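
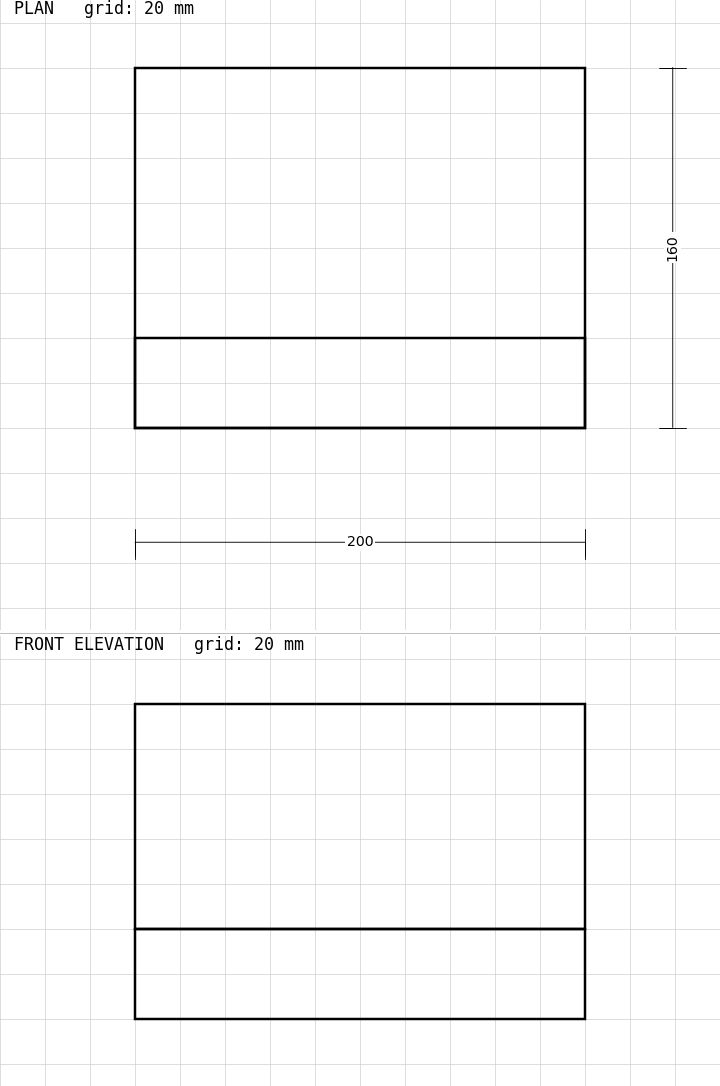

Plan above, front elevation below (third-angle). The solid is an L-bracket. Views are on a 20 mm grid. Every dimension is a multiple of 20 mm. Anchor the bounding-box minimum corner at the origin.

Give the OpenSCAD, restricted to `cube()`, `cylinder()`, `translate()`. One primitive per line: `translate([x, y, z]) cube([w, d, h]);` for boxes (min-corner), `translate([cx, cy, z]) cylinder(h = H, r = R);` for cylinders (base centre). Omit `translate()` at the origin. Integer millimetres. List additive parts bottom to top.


cube([200, 160, 40]);
translate([0, 0, 40]) cube([200, 40, 100]);


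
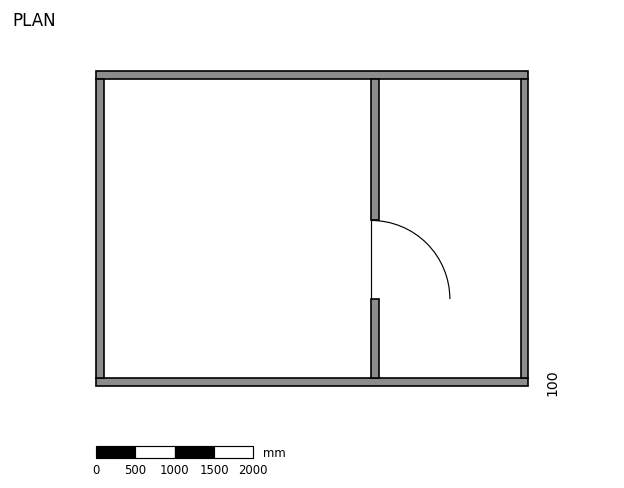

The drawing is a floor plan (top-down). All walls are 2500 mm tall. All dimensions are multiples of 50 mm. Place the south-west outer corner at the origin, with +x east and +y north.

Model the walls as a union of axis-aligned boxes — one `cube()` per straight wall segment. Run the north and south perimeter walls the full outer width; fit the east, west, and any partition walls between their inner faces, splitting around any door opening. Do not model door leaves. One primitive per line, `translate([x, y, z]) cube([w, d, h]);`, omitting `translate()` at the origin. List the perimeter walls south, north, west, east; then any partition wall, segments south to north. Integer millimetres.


cube([5500, 100, 2500]);
translate([0, 3900, 0]) cube([5500, 100, 2500]);
translate([0, 100, 0]) cube([100, 3800, 2500]);
translate([5400, 100, 0]) cube([100, 3800, 2500]);
translate([3500, 100, 0]) cube([100, 1000, 2500]);
translate([3500, 2100, 0]) cube([100, 1800, 2500]);


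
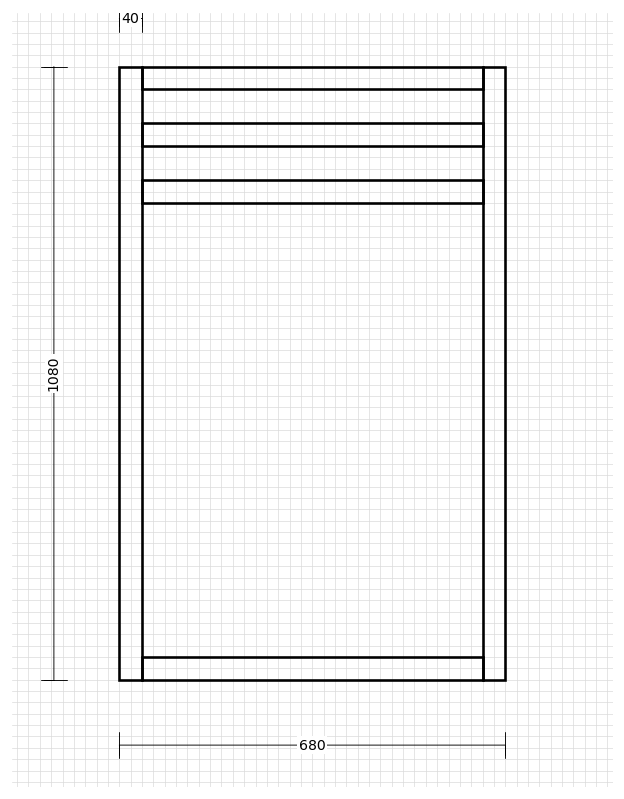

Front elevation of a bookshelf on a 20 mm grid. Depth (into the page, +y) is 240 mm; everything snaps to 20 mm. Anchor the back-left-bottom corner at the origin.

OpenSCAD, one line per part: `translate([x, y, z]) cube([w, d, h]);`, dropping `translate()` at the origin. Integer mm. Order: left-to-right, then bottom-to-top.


cube([40, 240, 1080]);
translate([40, 0, 0]) cube([600, 240, 40]);
translate([40, 0, 840]) cube([600, 240, 40]);
translate([40, 0, 940]) cube([600, 240, 40]);
translate([40, 0, 1040]) cube([600, 240, 40]);
translate([640, 0, 0]) cube([40, 240, 1080]);


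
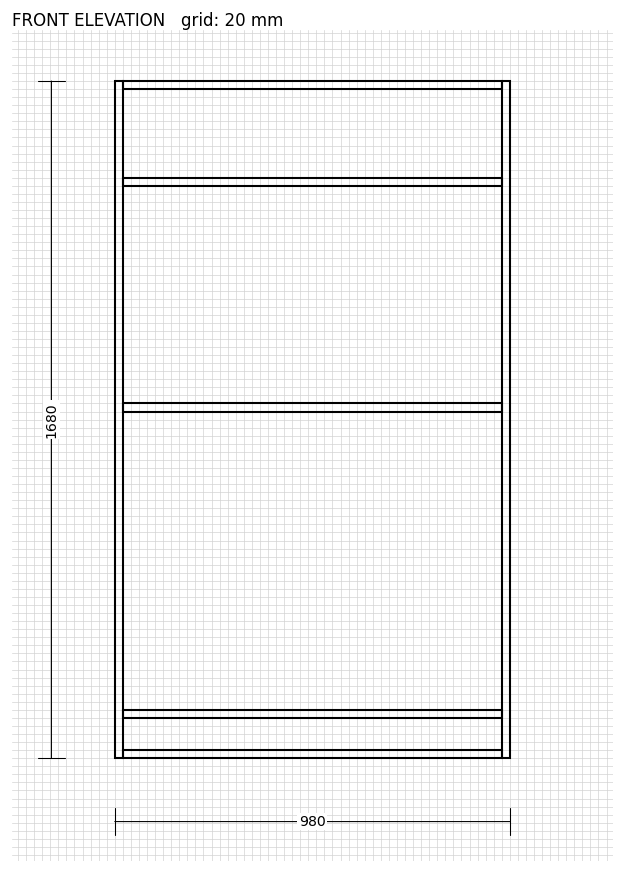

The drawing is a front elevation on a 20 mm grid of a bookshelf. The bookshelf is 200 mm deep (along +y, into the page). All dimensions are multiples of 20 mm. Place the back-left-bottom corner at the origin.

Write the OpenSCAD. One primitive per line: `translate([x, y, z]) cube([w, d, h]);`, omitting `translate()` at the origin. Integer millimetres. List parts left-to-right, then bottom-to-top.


cube([20, 200, 1680]);
translate([20, 0, 0]) cube([940, 200, 20]);
translate([20, 0, 100]) cube([940, 200, 20]);
translate([20, 0, 860]) cube([940, 200, 20]);
translate([20, 0, 1420]) cube([940, 200, 20]);
translate([20, 0, 1660]) cube([940, 200, 20]);
translate([960, 0, 0]) cube([20, 200, 1680]);


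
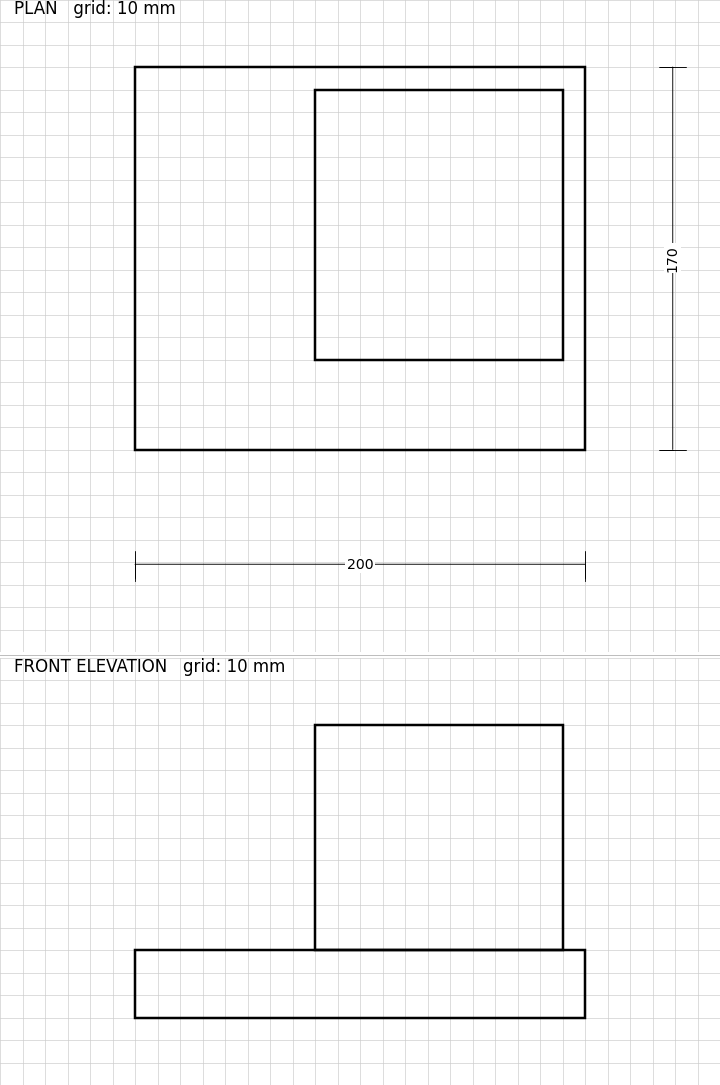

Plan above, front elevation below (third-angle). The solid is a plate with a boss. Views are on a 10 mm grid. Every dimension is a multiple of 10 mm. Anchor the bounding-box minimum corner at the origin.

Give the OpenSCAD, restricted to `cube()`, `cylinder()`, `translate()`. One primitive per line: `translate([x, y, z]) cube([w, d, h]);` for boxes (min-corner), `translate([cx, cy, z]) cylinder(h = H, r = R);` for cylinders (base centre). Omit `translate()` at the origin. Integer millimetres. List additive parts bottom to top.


cube([200, 170, 30]);
translate([80, 40, 30]) cube([110, 120, 100]);


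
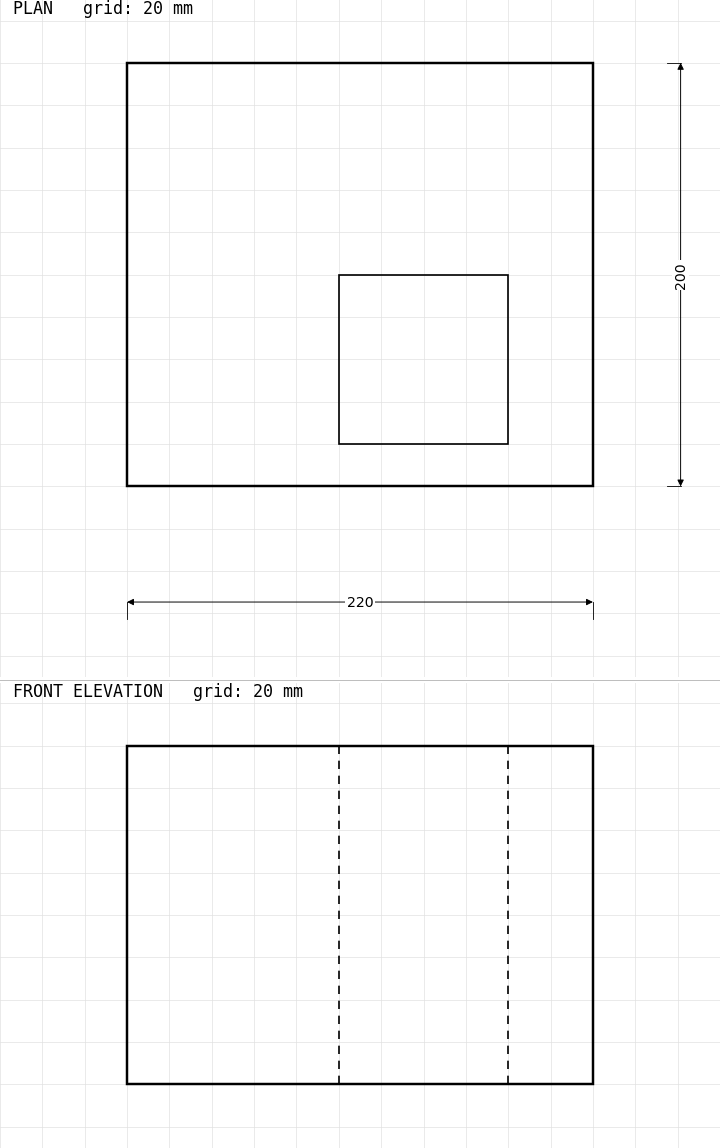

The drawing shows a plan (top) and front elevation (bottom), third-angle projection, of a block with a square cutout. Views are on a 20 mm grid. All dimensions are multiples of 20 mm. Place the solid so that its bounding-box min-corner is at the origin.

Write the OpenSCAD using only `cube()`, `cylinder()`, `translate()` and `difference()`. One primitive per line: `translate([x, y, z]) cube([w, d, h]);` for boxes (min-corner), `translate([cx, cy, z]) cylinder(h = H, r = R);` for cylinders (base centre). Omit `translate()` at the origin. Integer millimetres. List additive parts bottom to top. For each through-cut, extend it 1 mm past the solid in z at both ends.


difference() {
  cube([220, 200, 160]);
  translate([100, 20, -1]) cube([80, 80, 162]);
}


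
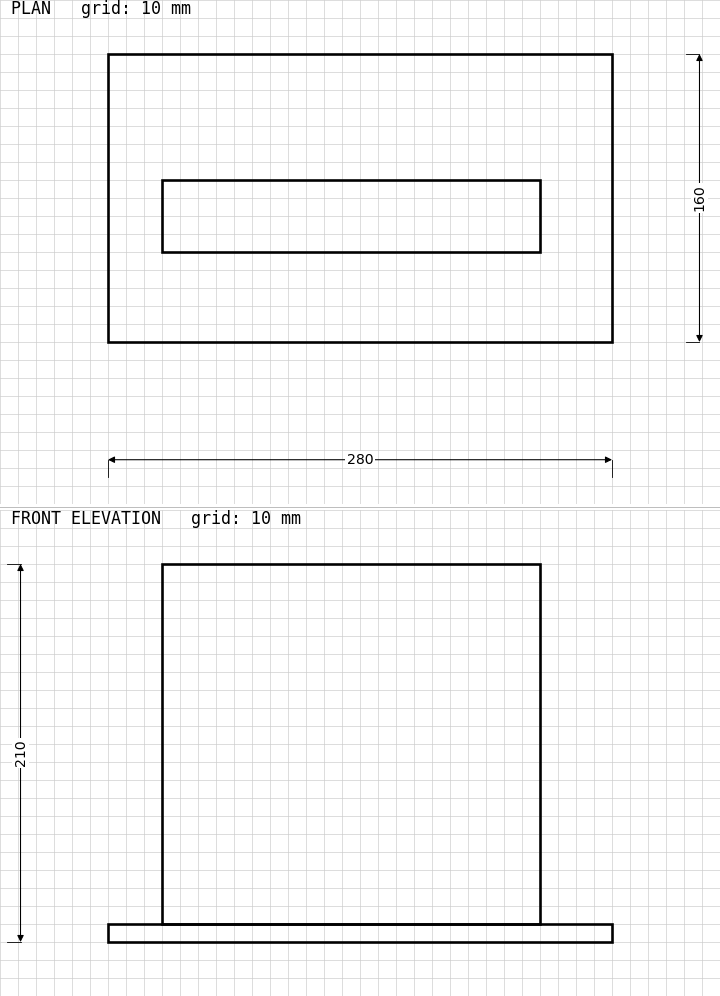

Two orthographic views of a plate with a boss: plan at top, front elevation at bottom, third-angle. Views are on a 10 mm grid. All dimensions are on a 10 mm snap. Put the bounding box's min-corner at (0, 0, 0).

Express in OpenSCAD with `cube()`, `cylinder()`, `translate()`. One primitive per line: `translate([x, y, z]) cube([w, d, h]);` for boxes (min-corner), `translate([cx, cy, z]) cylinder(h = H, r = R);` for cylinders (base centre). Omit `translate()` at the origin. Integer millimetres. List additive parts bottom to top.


cube([280, 160, 10]);
translate([30, 50, 10]) cube([210, 40, 200]);


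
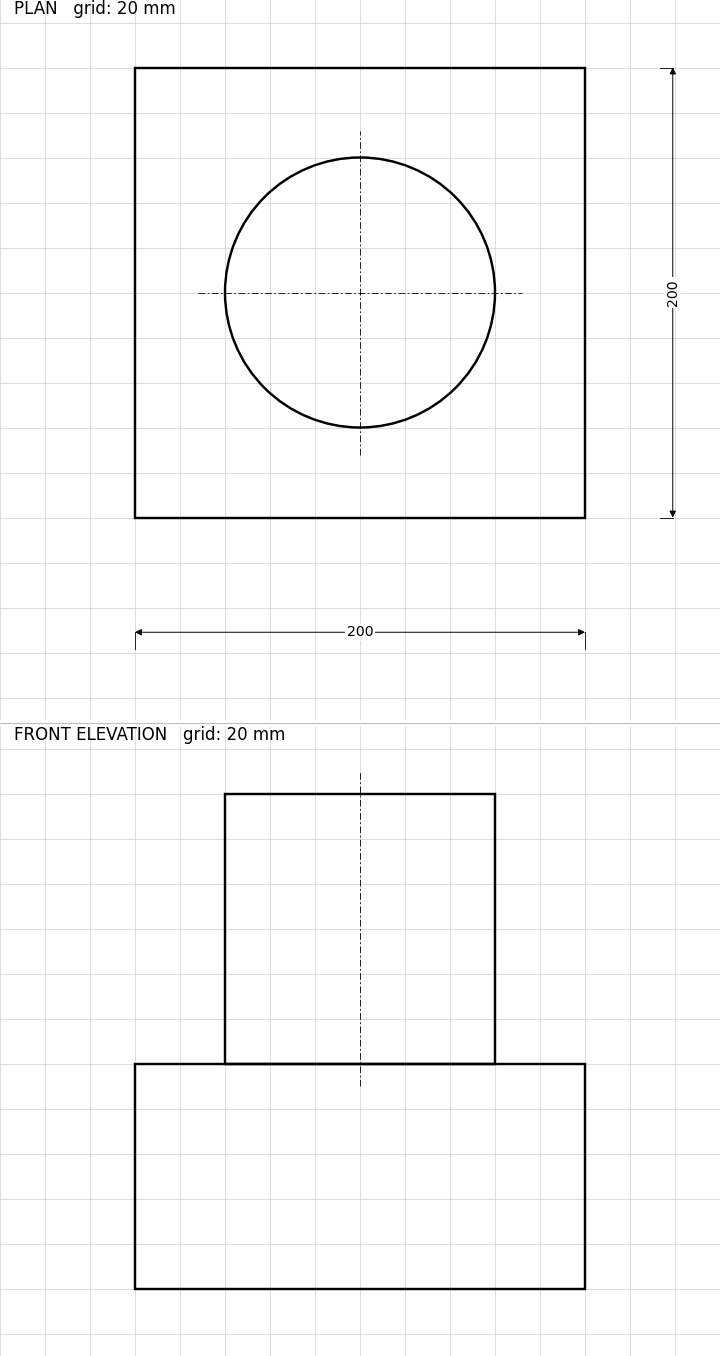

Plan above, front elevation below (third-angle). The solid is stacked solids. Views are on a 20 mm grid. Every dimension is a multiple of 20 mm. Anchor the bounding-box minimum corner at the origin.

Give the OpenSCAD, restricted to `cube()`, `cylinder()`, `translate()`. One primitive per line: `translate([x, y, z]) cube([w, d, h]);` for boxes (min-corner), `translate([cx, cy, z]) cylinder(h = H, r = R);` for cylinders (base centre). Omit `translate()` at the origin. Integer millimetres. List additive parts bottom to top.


cube([200, 200, 100]);
translate([100, 100, 100]) cylinder(h = 120, r = 60);


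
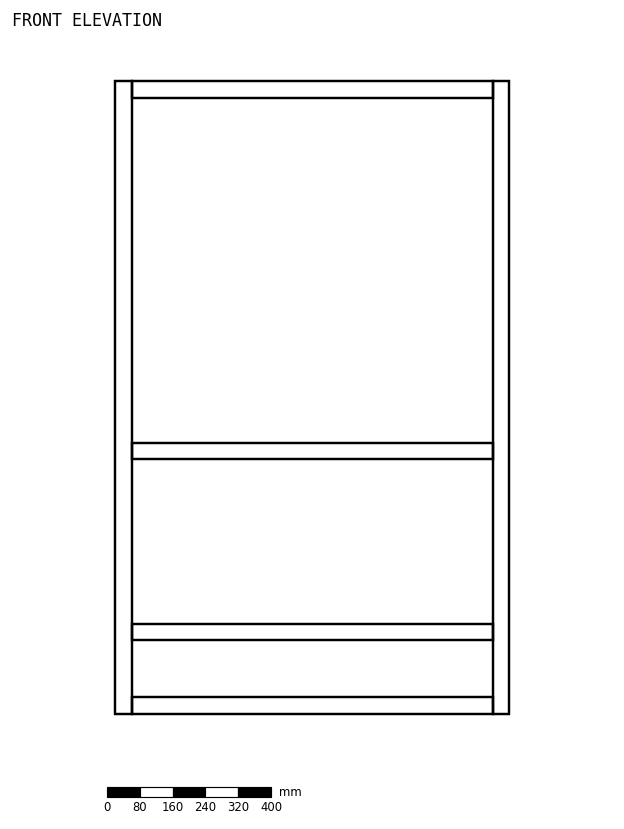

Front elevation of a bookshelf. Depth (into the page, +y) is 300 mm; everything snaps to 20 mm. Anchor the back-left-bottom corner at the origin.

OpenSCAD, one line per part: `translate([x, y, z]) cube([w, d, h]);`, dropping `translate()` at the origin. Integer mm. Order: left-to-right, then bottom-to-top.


cube([40, 300, 1540]);
translate([40, 0, 0]) cube([880, 300, 40]);
translate([40, 0, 180]) cube([880, 300, 40]);
translate([40, 0, 620]) cube([880, 300, 40]);
translate([40, 0, 1500]) cube([880, 300, 40]);
translate([920, 0, 0]) cube([40, 300, 1540]);


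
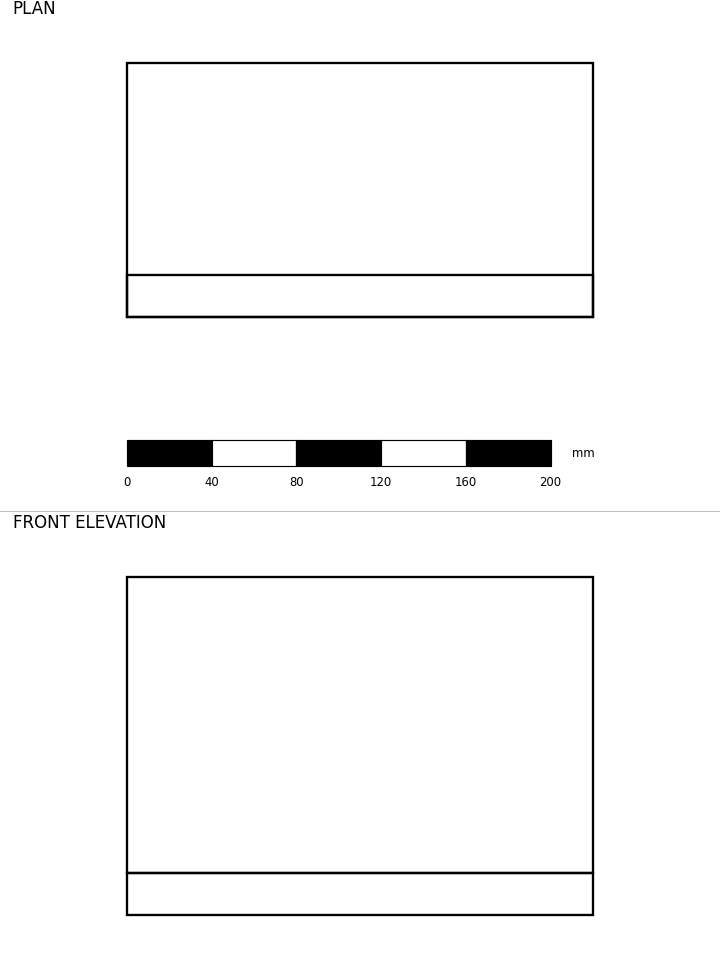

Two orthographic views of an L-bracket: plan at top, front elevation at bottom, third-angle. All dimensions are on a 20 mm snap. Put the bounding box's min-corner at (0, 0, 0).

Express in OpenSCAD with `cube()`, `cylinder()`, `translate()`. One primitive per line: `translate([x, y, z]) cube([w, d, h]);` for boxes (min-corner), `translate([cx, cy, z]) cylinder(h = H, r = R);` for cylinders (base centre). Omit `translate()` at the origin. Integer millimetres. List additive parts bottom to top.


cube([220, 120, 20]);
translate([0, 0, 20]) cube([220, 20, 140]);


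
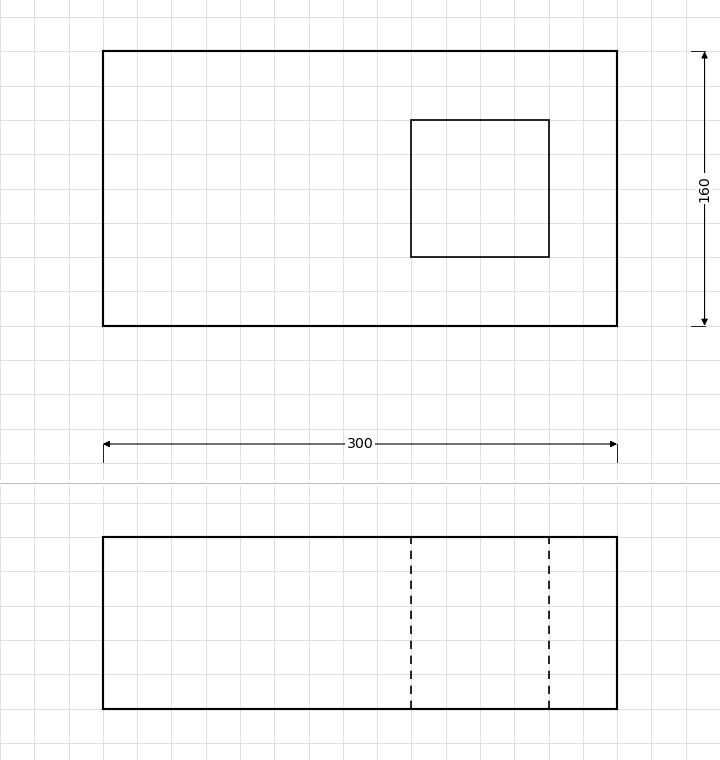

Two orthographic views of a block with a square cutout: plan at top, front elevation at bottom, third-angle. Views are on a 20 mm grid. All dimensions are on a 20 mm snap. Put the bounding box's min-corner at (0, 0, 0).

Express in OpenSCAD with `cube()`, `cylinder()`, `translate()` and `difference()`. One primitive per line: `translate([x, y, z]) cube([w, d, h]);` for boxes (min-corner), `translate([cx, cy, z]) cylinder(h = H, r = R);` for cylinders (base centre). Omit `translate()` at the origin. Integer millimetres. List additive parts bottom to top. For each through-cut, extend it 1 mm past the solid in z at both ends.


difference() {
  cube([300, 160, 100]);
  translate([180, 40, -1]) cube([80, 80, 102]);
}


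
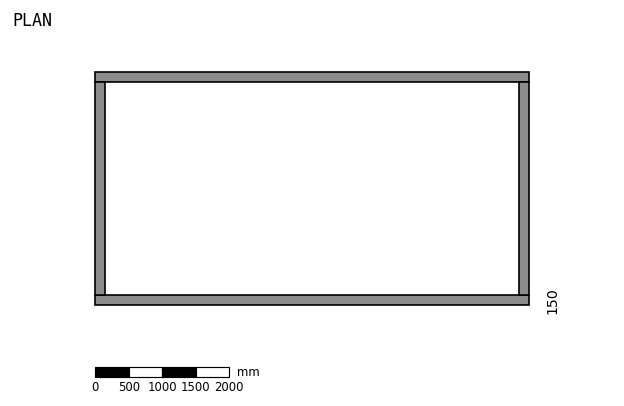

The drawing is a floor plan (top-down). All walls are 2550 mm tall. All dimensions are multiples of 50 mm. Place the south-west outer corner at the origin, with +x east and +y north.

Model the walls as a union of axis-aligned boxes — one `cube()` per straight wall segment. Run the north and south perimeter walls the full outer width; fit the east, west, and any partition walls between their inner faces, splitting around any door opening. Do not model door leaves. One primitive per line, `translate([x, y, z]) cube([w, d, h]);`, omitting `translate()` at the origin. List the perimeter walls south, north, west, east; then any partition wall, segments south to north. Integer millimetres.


cube([6500, 150, 2550]);
translate([0, 3350, 0]) cube([6500, 150, 2550]);
translate([0, 150, 0]) cube([150, 3200, 2550]);
translate([6350, 150, 0]) cube([150, 3200, 2550]);


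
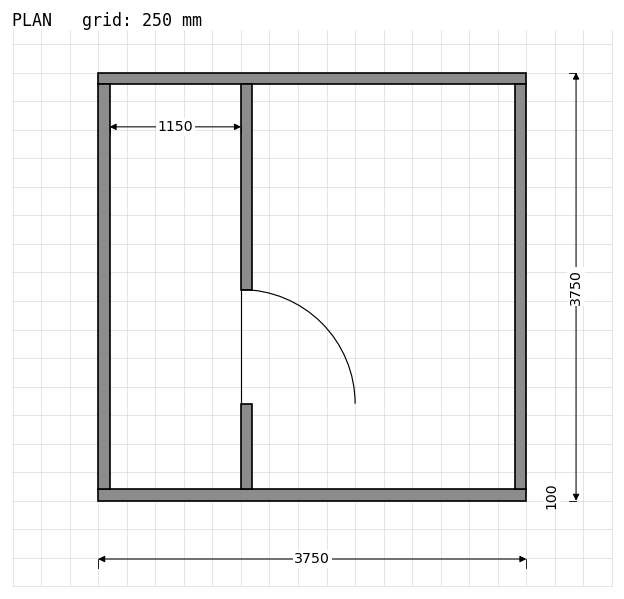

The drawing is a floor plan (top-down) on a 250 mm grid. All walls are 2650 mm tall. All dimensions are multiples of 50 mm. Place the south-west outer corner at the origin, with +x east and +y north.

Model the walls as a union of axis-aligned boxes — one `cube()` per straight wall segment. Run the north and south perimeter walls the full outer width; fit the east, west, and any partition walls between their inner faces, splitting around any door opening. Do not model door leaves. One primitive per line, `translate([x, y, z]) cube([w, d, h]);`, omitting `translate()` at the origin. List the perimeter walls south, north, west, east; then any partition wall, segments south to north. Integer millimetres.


cube([3750, 100, 2650]);
translate([0, 3650, 0]) cube([3750, 100, 2650]);
translate([0, 100, 0]) cube([100, 3550, 2650]);
translate([3650, 100, 0]) cube([100, 3550, 2650]);
translate([1250, 100, 0]) cube([100, 750, 2650]);
translate([1250, 1850, 0]) cube([100, 1800, 2650]);


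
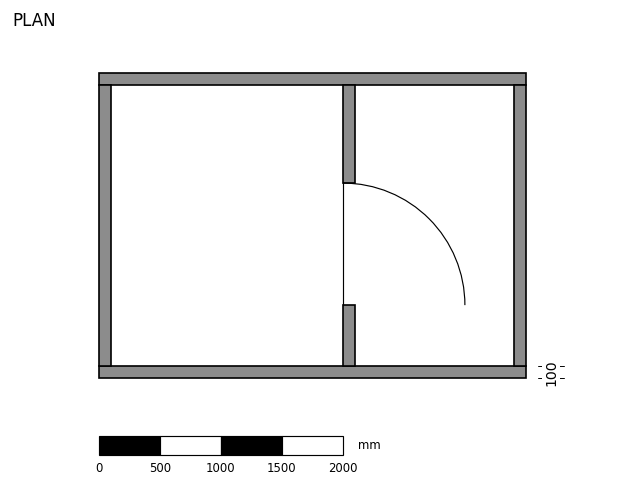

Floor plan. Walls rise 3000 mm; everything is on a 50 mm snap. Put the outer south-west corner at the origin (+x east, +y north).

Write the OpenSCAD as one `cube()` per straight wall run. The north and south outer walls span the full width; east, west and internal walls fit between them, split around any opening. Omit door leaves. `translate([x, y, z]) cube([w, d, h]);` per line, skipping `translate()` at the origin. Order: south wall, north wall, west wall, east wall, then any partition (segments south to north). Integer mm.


cube([3500, 100, 3000]);
translate([0, 2400, 0]) cube([3500, 100, 3000]);
translate([0, 100, 0]) cube([100, 2300, 3000]);
translate([3400, 100, 0]) cube([100, 2300, 3000]);
translate([2000, 100, 0]) cube([100, 500, 3000]);
translate([2000, 1600, 0]) cube([100, 800, 3000]);


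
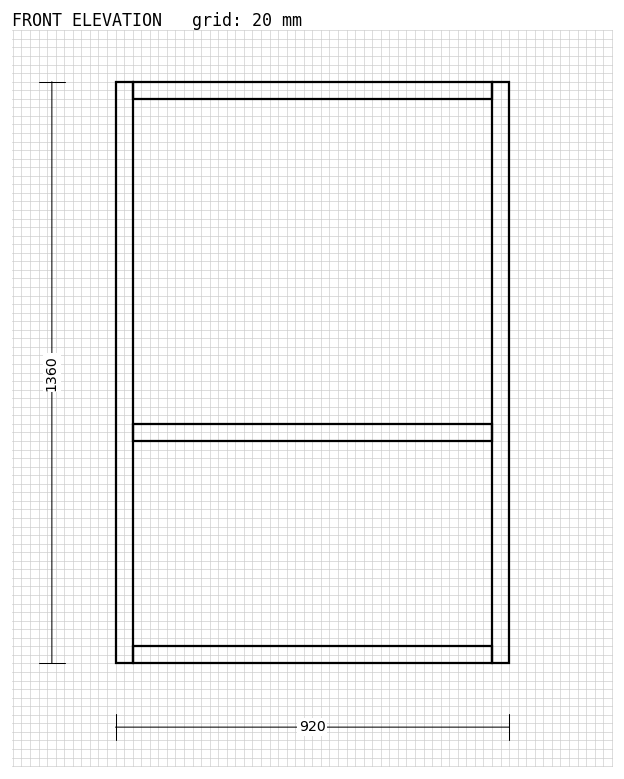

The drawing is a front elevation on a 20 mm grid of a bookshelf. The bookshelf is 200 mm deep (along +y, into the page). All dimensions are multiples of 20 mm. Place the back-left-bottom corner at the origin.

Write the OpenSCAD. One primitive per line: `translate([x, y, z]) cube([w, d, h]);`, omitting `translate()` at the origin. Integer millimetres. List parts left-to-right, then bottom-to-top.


cube([40, 200, 1360]);
translate([40, 0, 0]) cube([840, 200, 40]);
translate([40, 0, 520]) cube([840, 200, 40]);
translate([40, 0, 1320]) cube([840, 200, 40]);
translate([880, 0, 0]) cube([40, 200, 1360]);


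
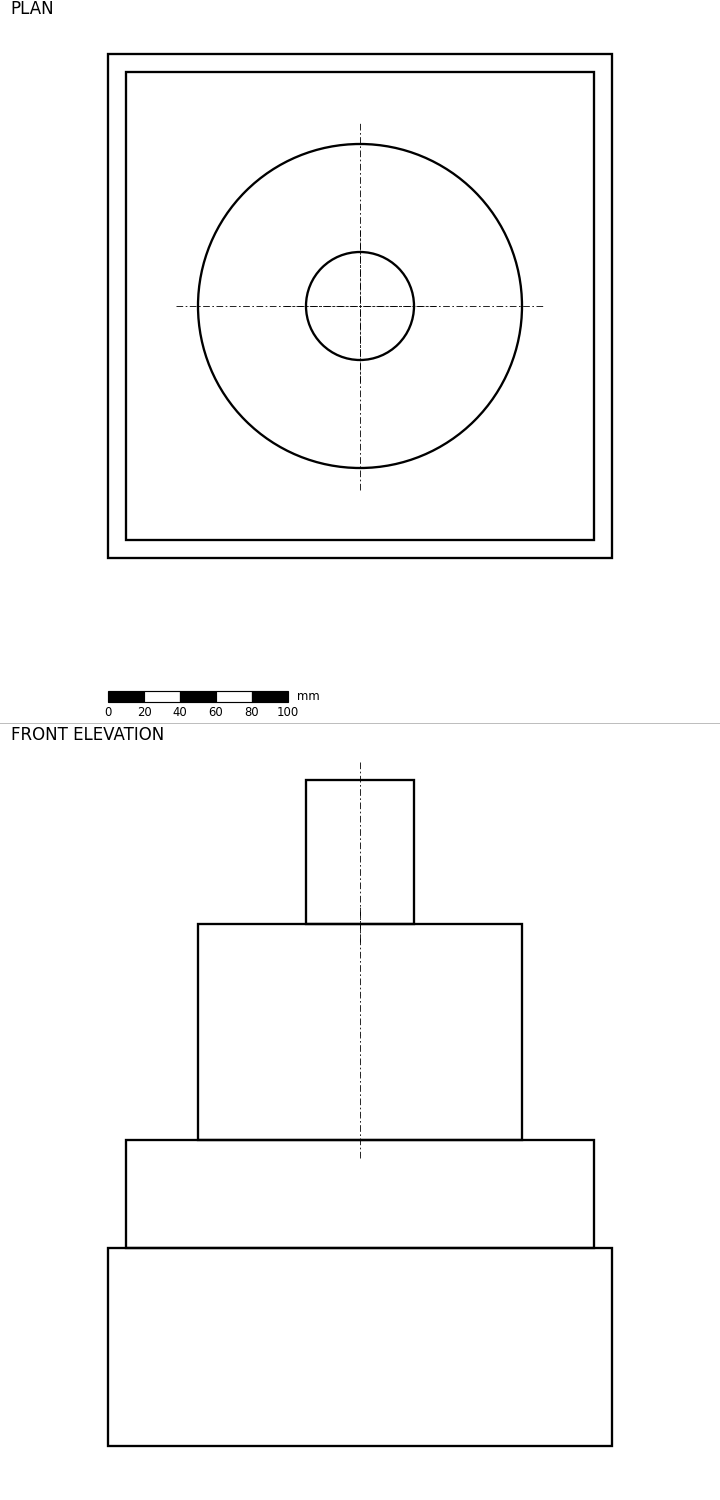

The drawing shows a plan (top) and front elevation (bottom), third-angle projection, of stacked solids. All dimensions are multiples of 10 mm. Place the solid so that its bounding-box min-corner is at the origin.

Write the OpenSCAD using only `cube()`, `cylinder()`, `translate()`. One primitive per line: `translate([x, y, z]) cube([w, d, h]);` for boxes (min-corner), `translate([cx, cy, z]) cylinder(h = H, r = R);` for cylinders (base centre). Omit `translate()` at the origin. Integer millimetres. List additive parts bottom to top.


cube([280, 280, 110]);
translate([10, 10, 110]) cube([260, 260, 60]);
translate([140, 140, 170]) cylinder(h = 120, r = 90);
translate([140, 140, 290]) cylinder(h = 80, r = 30);


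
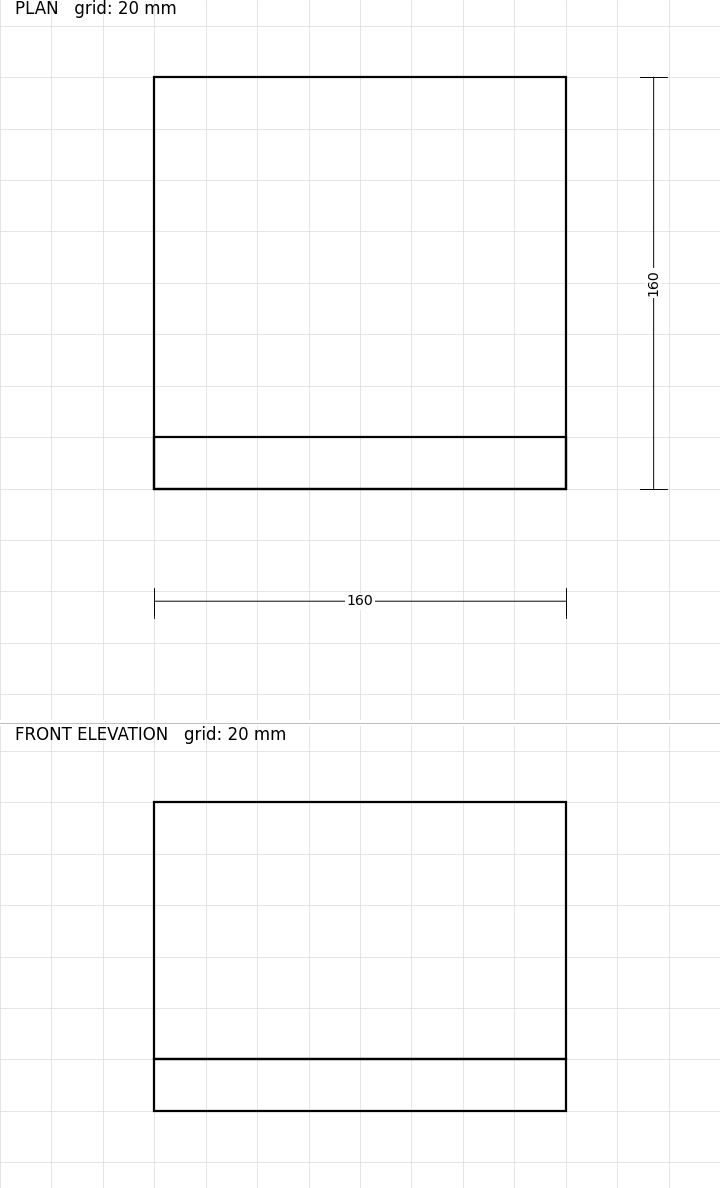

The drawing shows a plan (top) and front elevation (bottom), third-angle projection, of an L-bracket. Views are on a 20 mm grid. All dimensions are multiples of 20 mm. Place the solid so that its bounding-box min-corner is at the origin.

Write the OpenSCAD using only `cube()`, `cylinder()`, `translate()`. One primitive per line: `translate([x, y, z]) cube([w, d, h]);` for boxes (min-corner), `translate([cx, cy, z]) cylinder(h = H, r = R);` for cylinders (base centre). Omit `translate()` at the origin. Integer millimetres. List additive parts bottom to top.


cube([160, 160, 20]);
translate([0, 0, 20]) cube([160, 20, 100]);


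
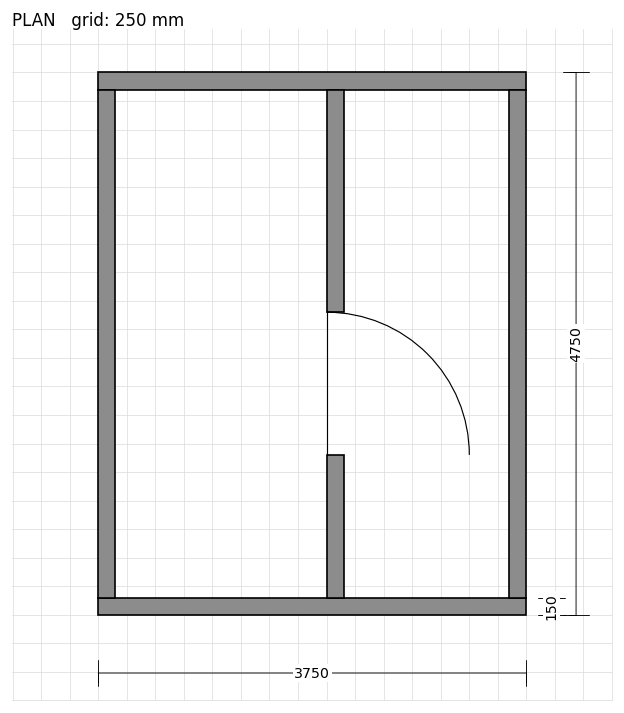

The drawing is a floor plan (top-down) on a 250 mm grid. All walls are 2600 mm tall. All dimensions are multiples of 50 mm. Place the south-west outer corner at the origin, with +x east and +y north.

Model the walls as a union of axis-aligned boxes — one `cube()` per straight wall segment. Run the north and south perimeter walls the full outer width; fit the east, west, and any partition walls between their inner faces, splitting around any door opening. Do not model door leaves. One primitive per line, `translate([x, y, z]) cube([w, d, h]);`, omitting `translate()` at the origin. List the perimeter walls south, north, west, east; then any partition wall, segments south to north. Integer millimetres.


cube([3750, 150, 2600]);
translate([0, 4600, 0]) cube([3750, 150, 2600]);
translate([0, 150, 0]) cube([150, 4450, 2600]);
translate([3600, 150, 0]) cube([150, 4450, 2600]);
translate([2000, 150, 0]) cube([150, 1250, 2600]);
translate([2000, 2650, 0]) cube([150, 1950, 2600]);


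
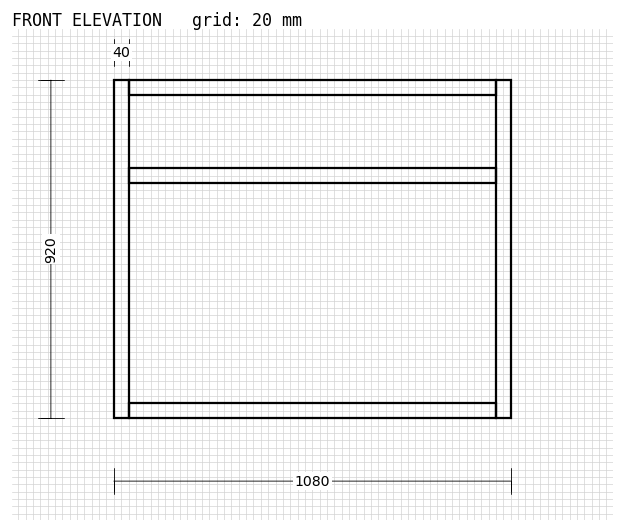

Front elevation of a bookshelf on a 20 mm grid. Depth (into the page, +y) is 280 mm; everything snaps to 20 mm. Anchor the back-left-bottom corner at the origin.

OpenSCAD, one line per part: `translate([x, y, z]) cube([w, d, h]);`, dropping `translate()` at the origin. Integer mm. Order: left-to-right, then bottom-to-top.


cube([40, 280, 920]);
translate([40, 0, 0]) cube([1000, 280, 40]);
translate([40, 0, 640]) cube([1000, 280, 40]);
translate([40, 0, 880]) cube([1000, 280, 40]);
translate([1040, 0, 0]) cube([40, 280, 920]);


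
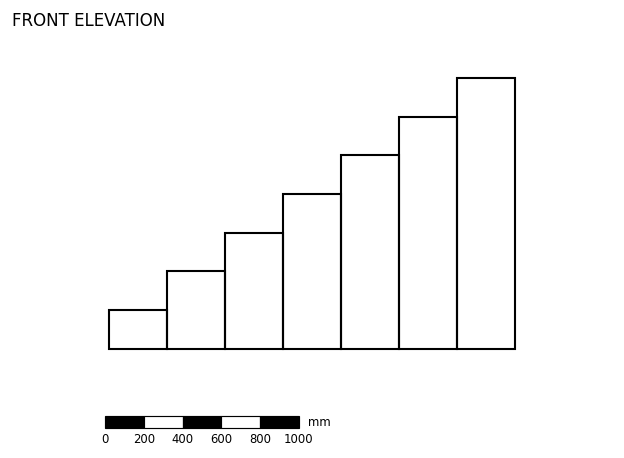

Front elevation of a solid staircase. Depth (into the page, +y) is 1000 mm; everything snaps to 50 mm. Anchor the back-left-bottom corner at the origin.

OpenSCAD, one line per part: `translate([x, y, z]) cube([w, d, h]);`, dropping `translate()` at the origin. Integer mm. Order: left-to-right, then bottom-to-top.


cube([300, 1000, 200]);
translate([300, 0, 0]) cube([300, 1000, 400]);
translate([600, 0, 0]) cube([300, 1000, 600]);
translate([900, 0, 0]) cube([300, 1000, 800]);
translate([1200, 0, 0]) cube([300, 1000, 1000]);
translate([1500, 0, 0]) cube([300, 1000, 1200]);
translate([1800, 0, 0]) cube([300, 1000, 1400]);


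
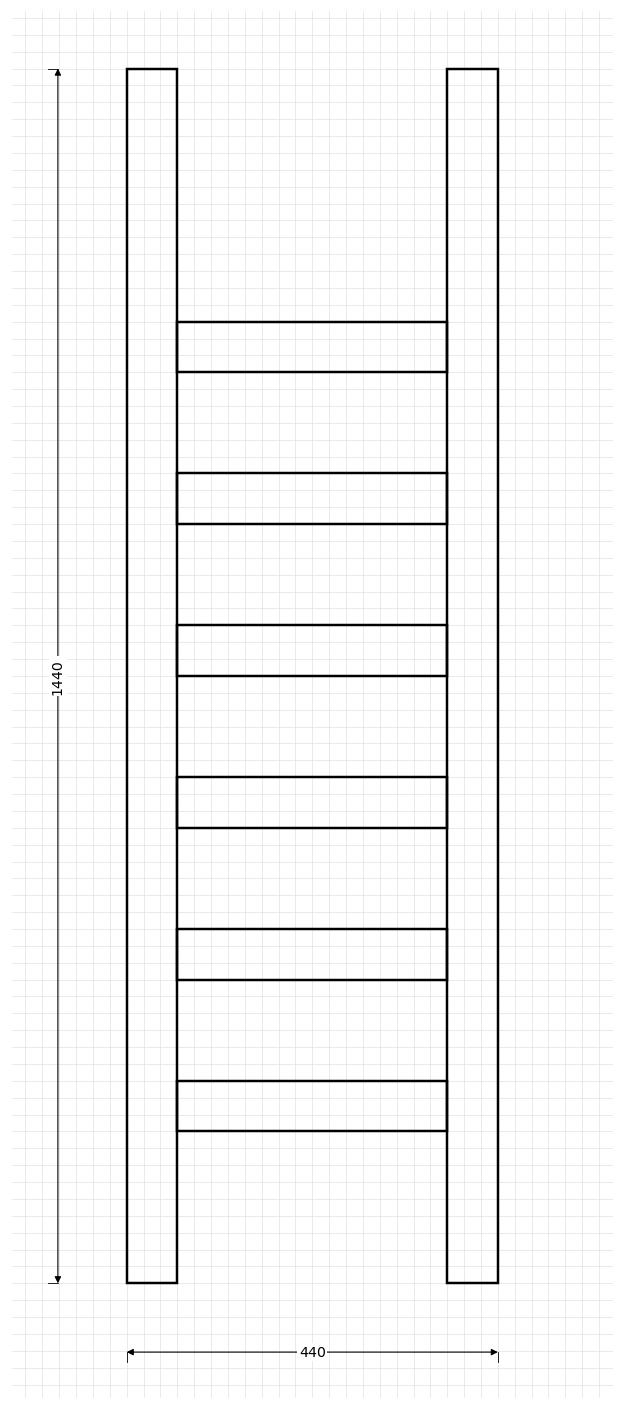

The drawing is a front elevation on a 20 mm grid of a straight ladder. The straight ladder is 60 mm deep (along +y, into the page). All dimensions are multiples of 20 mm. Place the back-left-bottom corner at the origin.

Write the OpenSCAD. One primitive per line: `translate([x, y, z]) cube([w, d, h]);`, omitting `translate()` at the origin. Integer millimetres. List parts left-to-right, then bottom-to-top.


cube([60, 60, 1440]);
translate([60, 0, 180]) cube([320, 60, 60]);
translate([60, 0, 360]) cube([320, 60, 60]);
translate([60, 0, 540]) cube([320, 60, 60]);
translate([60, 0, 720]) cube([320, 60, 60]);
translate([60, 0, 900]) cube([320, 60, 60]);
translate([60, 0, 1080]) cube([320, 60, 60]);
translate([380, 0, 0]) cube([60, 60, 1440]);


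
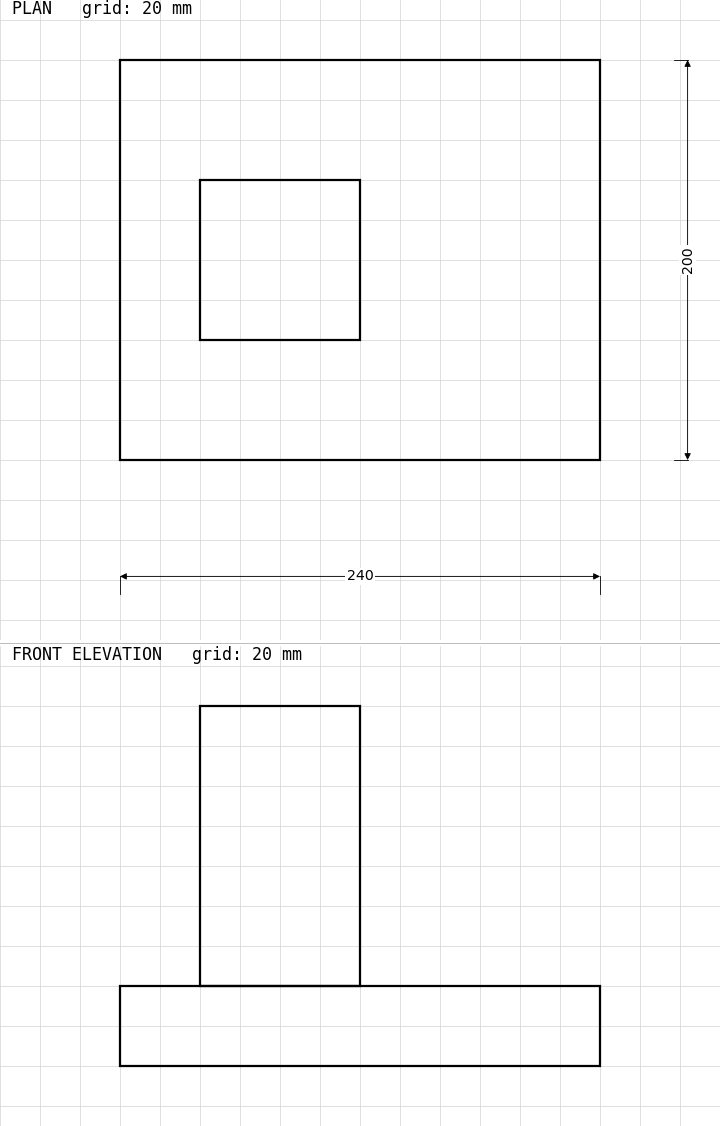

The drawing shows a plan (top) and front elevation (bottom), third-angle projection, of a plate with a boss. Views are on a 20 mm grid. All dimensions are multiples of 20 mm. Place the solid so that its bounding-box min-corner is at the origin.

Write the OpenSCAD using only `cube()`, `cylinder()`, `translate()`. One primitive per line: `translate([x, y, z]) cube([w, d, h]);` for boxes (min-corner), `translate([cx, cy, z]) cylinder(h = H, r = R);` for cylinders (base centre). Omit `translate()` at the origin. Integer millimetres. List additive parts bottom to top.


cube([240, 200, 40]);
translate([40, 60, 40]) cube([80, 80, 140]);


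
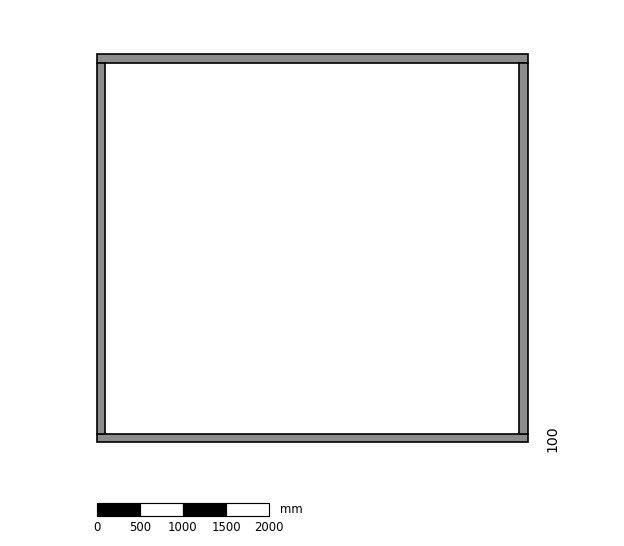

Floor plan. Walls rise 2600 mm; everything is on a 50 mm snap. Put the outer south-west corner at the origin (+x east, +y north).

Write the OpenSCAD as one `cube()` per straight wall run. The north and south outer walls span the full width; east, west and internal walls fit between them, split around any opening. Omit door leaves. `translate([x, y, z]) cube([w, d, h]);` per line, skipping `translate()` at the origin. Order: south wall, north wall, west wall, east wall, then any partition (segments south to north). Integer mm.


cube([5000, 100, 2600]);
translate([0, 4400, 0]) cube([5000, 100, 2600]);
translate([0, 100, 0]) cube([100, 4300, 2600]);
translate([4900, 100, 0]) cube([100, 4300, 2600]);


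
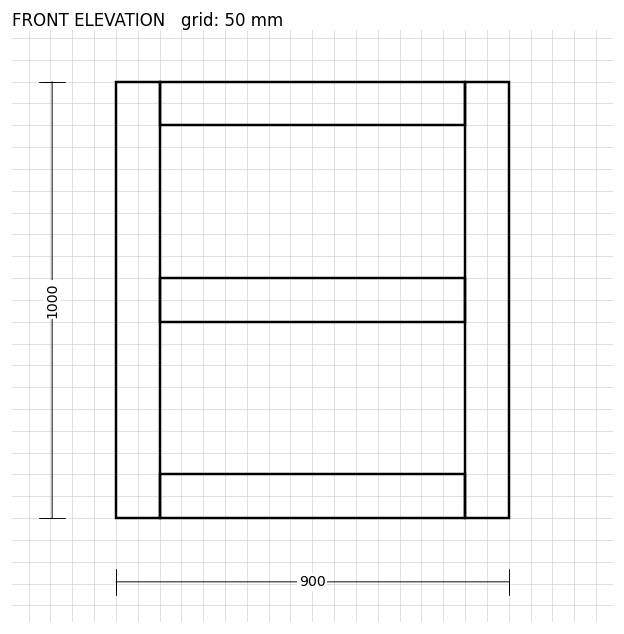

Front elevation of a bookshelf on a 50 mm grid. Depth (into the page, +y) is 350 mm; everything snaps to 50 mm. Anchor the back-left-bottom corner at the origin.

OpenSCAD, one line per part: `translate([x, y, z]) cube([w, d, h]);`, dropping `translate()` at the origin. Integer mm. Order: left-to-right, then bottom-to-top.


cube([100, 350, 1000]);
translate([100, 0, 0]) cube([700, 350, 100]);
translate([100, 0, 450]) cube([700, 350, 100]);
translate([100, 0, 900]) cube([700, 350, 100]);
translate([800, 0, 0]) cube([100, 350, 1000]);


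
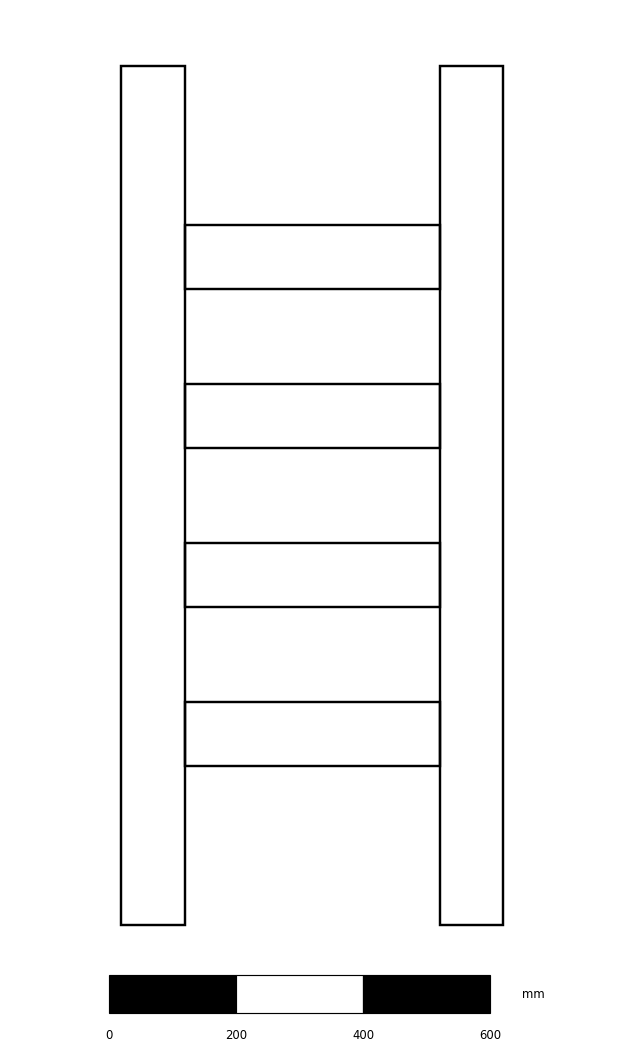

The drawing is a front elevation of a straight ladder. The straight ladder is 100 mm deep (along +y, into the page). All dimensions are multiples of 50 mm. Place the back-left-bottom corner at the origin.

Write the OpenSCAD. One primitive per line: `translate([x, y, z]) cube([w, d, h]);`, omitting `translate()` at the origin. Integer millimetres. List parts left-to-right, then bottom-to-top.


cube([100, 100, 1350]);
translate([100, 0, 250]) cube([400, 100, 100]);
translate([100, 0, 500]) cube([400, 100, 100]);
translate([100, 0, 750]) cube([400, 100, 100]);
translate([100, 0, 1000]) cube([400, 100, 100]);
translate([500, 0, 0]) cube([100, 100, 1350]);


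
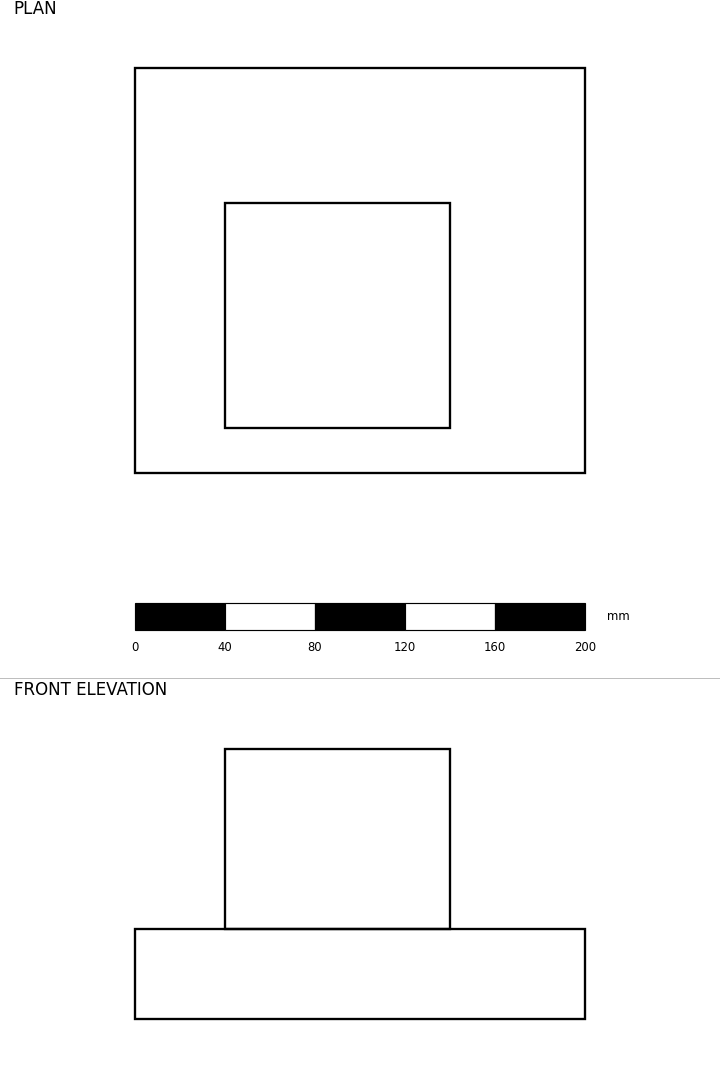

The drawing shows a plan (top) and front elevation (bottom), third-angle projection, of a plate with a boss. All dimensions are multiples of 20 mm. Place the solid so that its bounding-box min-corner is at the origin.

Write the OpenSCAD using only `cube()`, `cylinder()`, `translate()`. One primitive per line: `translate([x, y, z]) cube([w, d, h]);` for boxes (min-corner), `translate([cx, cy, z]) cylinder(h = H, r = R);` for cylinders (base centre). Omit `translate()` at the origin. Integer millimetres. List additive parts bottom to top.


cube([200, 180, 40]);
translate([40, 20, 40]) cube([100, 100, 80]);


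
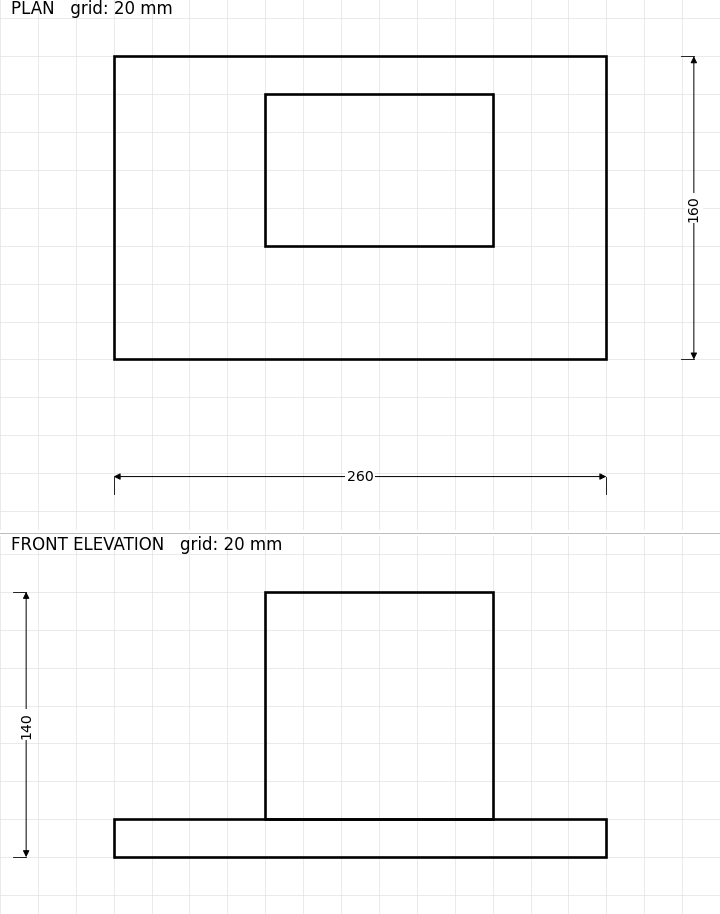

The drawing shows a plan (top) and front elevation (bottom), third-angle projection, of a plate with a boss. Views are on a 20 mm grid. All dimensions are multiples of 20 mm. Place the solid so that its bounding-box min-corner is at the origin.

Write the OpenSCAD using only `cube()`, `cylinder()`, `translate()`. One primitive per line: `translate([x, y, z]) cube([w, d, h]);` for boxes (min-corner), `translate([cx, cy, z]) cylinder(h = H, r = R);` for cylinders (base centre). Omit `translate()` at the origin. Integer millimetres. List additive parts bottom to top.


cube([260, 160, 20]);
translate([80, 60, 20]) cube([120, 80, 120]);


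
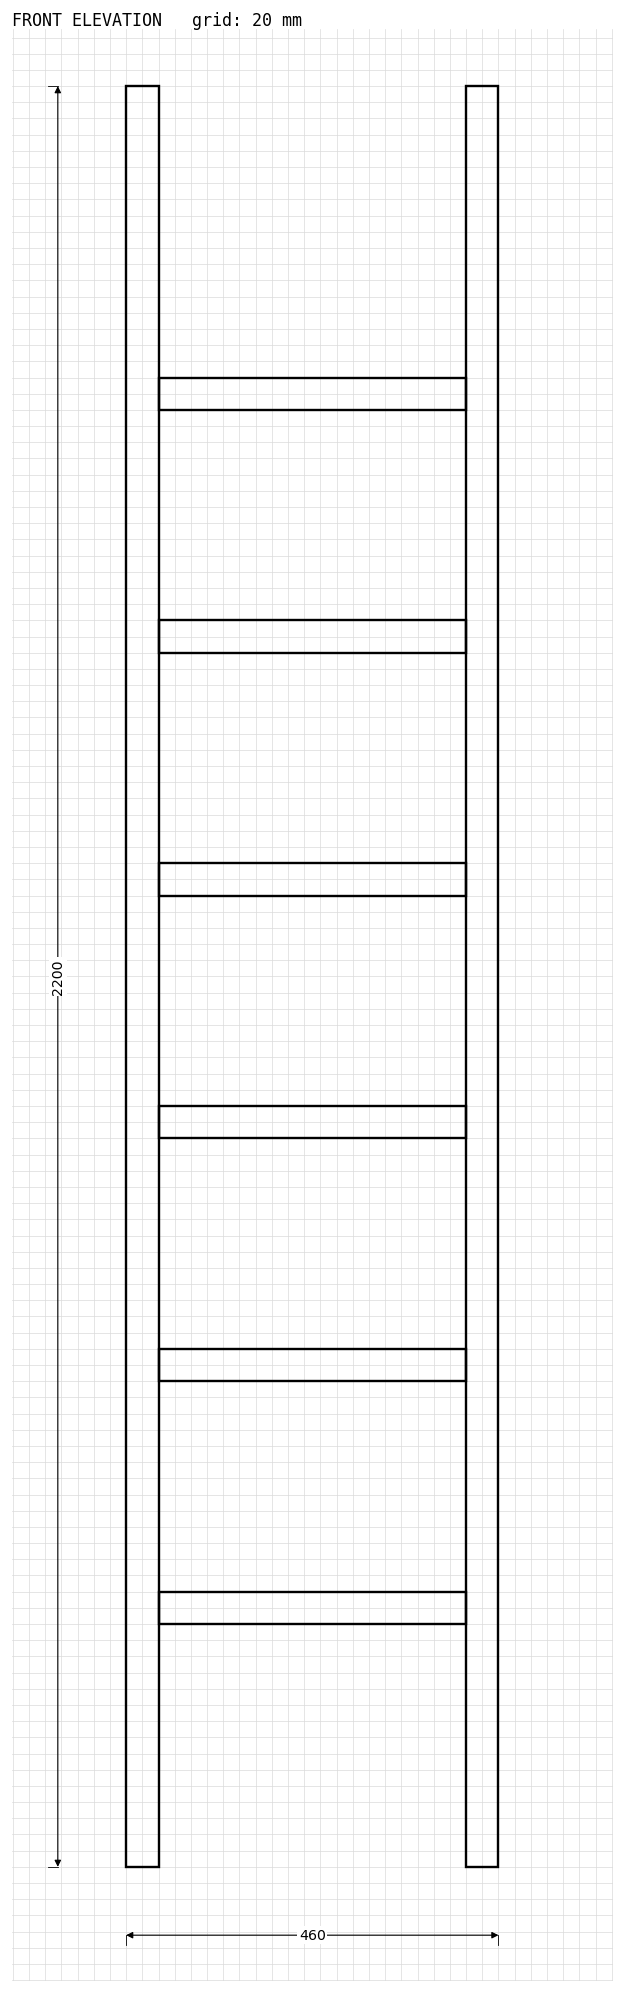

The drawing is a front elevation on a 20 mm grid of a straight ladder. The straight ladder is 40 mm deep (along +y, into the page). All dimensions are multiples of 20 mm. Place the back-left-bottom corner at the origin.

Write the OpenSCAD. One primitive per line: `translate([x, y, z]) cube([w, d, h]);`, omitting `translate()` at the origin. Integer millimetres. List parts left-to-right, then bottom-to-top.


cube([40, 40, 2200]);
translate([40, 0, 300]) cube([380, 40, 40]);
translate([40, 0, 600]) cube([380, 40, 40]);
translate([40, 0, 900]) cube([380, 40, 40]);
translate([40, 0, 1200]) cube([380, 40, 40]);
translate([40, 0, 1500]) cube([380, 40, 40]);
translate([40, 0, 1800]) cube([380, 40, 40]);
translate([420, 0, 0]) cube([40, 40, 2200]);


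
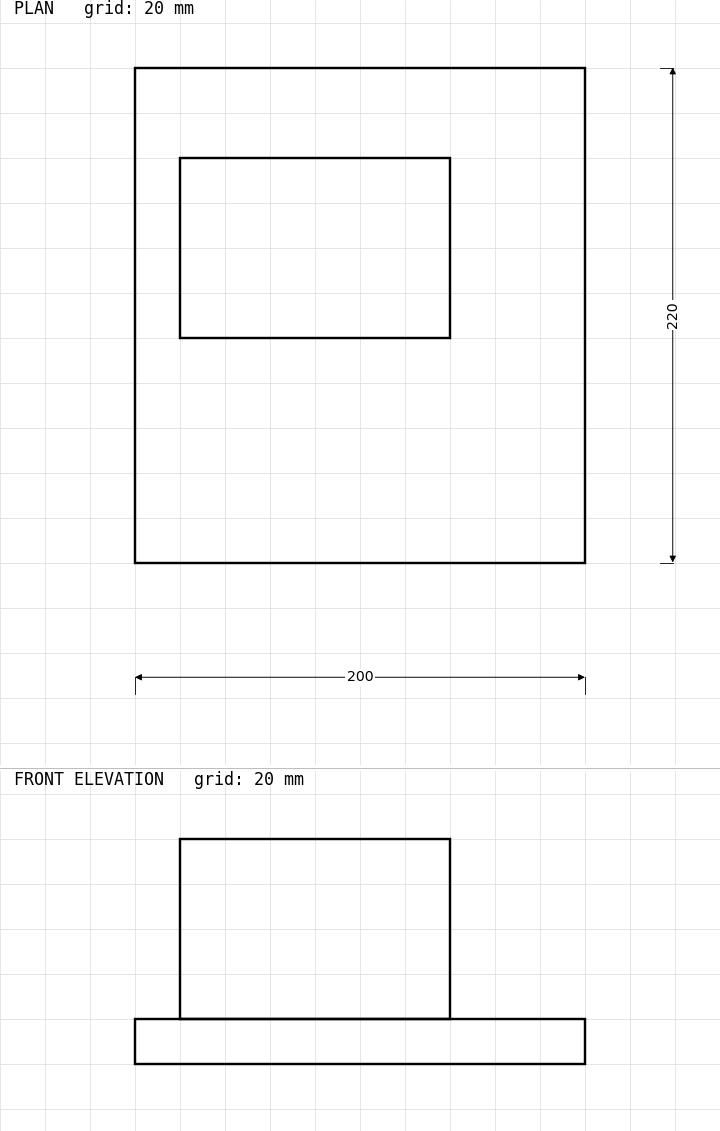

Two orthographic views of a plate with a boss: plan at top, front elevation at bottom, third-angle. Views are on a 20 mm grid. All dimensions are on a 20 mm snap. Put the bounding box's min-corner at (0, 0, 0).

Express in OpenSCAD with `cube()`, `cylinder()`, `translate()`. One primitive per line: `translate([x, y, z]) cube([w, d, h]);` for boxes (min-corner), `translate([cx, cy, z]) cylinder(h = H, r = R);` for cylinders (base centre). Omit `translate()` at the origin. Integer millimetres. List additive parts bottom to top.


cube([200, 220, 20]);
translate([20, 100, 20]) cube([120, 80, 80]);


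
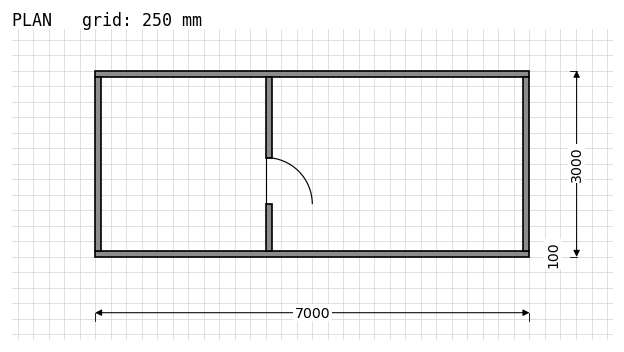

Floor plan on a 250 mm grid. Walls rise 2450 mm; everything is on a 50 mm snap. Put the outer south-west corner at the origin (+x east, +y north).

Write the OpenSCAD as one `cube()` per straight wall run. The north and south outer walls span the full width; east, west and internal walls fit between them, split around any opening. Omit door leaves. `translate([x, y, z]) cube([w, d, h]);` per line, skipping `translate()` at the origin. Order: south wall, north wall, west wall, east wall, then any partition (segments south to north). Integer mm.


cube([7000, 100, 2450]);
translate([0, 2900, 0]) cube([7000, 100, 2450]);
translate([0, 100, 0]) cube([100, 2800, 2450]);
translate([6900, 100, 0]) cube([100, 2800, 2450]);
translate([2750, 100, 0]) cube([100, 750, 2450]);
translate([2750, 1600, 0]) cube([100, 1300, 2450]);


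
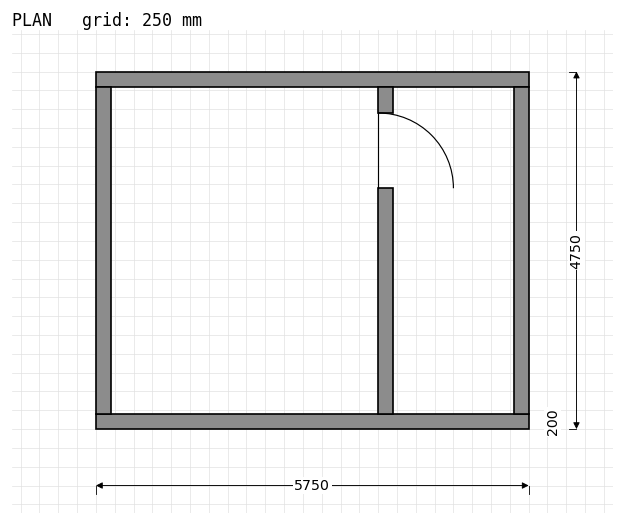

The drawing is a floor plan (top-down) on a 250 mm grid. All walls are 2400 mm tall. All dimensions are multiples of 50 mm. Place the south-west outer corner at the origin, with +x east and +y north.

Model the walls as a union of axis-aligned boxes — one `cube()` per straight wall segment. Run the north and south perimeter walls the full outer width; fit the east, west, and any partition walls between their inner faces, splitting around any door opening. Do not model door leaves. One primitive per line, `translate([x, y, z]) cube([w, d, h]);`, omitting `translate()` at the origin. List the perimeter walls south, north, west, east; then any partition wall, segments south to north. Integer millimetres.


cube([5750, 200, 2400]);
translate([0, 4550, 0]) cube([5750, 200, 2400]);
translate([0, 200, 0]) cube([200, 4350, 2400]);
translate([5550, 200, 0]) cube([200, 4350, 2400]);
translate([3750, 200, 0]) cube([200, 3000, 2400]);
translate([3750, 4200, 0]) cube([200, 350, 2400]);


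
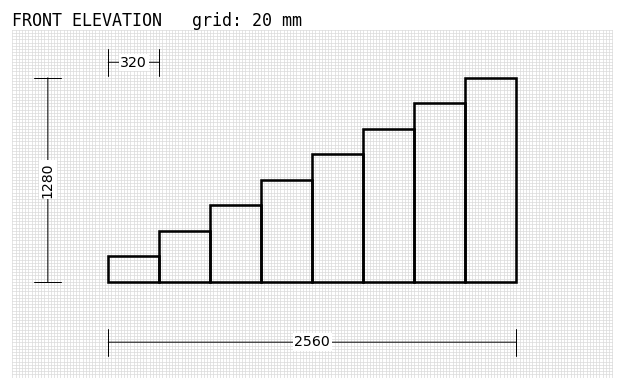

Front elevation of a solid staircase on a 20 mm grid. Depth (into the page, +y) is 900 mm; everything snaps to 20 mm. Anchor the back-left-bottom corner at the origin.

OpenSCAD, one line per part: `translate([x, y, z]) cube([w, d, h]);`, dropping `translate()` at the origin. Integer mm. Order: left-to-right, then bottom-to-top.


cube([320, 900, 160]);
translate([320, 0, 0]) cube([320, 900, 320]);
translate([640, 0, 0]) cube([320, 900, 480]);
translate([960, 0, 0]) cube([320, 900, 640]);
translate([1280, 0, 0]) cube([320, 900, 800]);
translate([1600, 0, 0]) cube([320, 900, 960]);
translate([1920, 0, 0]) cube([320, 900, 1120]);
translate([2240, 0, 0]) cube([320, 900, 1280]);


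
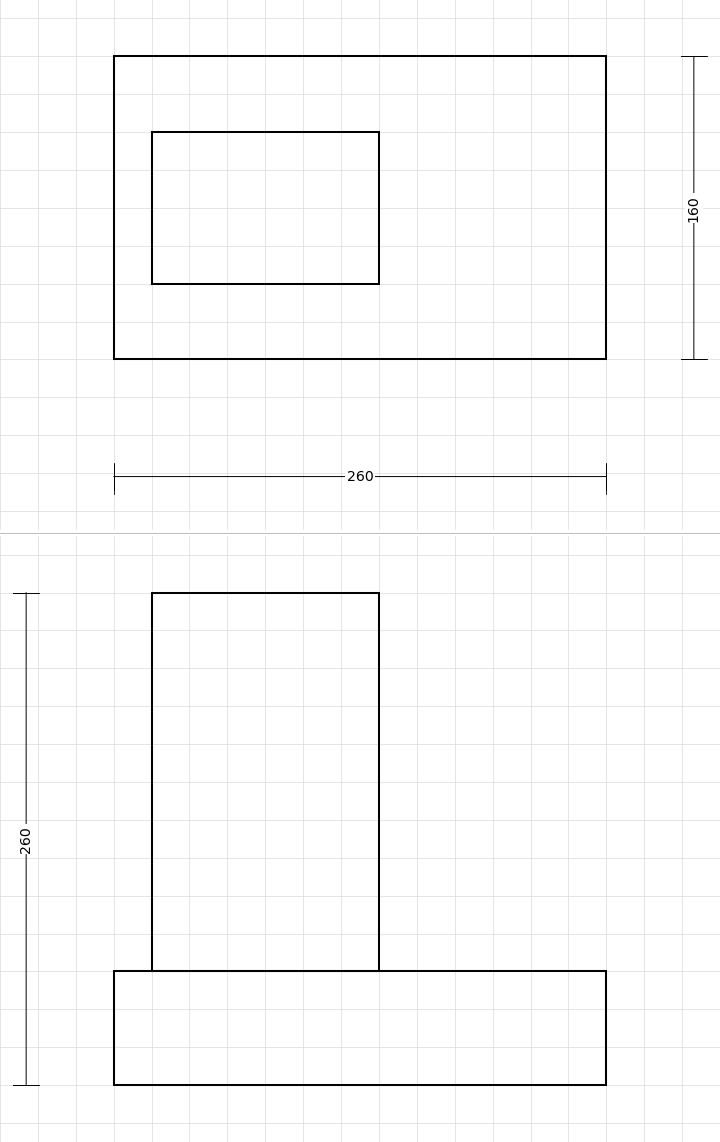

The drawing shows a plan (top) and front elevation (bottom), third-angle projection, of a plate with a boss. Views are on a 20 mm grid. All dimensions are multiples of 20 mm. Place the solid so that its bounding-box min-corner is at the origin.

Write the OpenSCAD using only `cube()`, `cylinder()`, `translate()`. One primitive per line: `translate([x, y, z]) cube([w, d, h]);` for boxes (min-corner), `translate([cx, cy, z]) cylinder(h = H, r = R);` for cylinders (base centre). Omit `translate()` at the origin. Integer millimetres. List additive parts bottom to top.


cube([260, 160, 60]);
translate([20, 40, 60]) cube([120, 80, 200]);


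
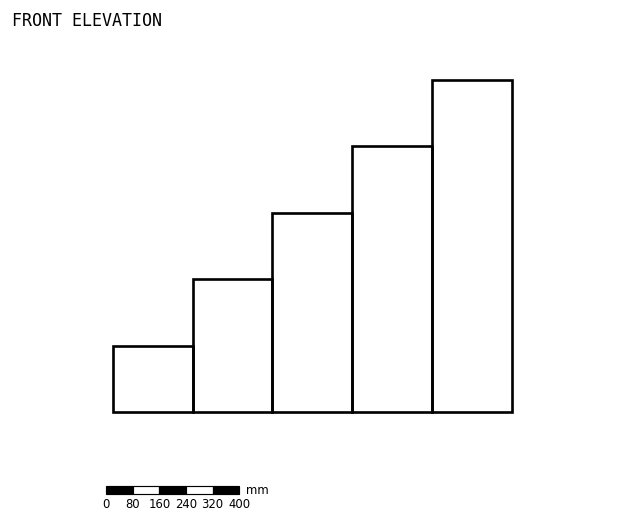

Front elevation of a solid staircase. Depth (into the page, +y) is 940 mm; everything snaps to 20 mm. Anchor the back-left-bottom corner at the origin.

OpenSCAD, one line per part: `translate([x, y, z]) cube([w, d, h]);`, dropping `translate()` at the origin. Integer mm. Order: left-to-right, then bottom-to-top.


cube([240, 940, 200]);
translate([240, 0, 0]) cube([240, 940, 400]);
translate([480, 0, 0]) cube([240, 940, 600]);
translate([720, 0, 0]) cube([240, 940, 800]);
translate([960, 0, 0]) cube([240, 940, 1000]);


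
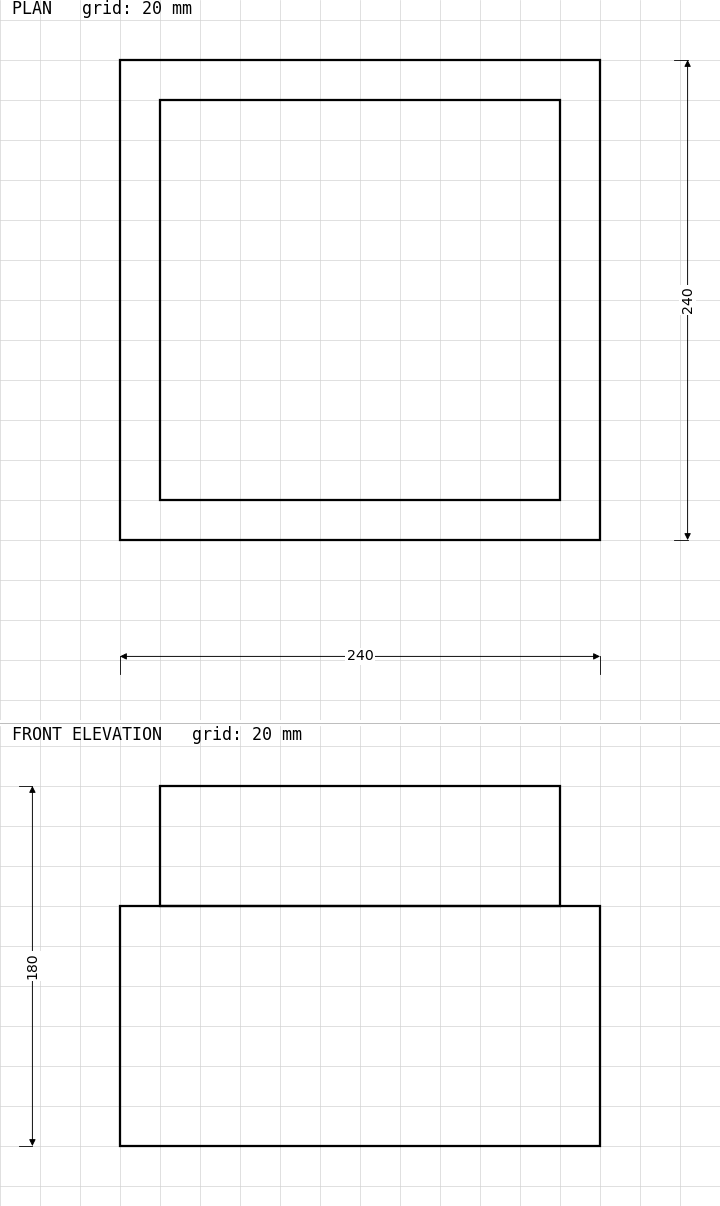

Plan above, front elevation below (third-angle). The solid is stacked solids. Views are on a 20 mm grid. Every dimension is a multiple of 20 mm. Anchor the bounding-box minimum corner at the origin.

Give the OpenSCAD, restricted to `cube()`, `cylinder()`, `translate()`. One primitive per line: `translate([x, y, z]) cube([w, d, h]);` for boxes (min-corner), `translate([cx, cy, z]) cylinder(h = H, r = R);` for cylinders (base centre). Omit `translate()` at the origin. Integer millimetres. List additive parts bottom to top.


cube([240, 240, 120]);
translate([20, 20, 120]) cube([200, 200, 60]);


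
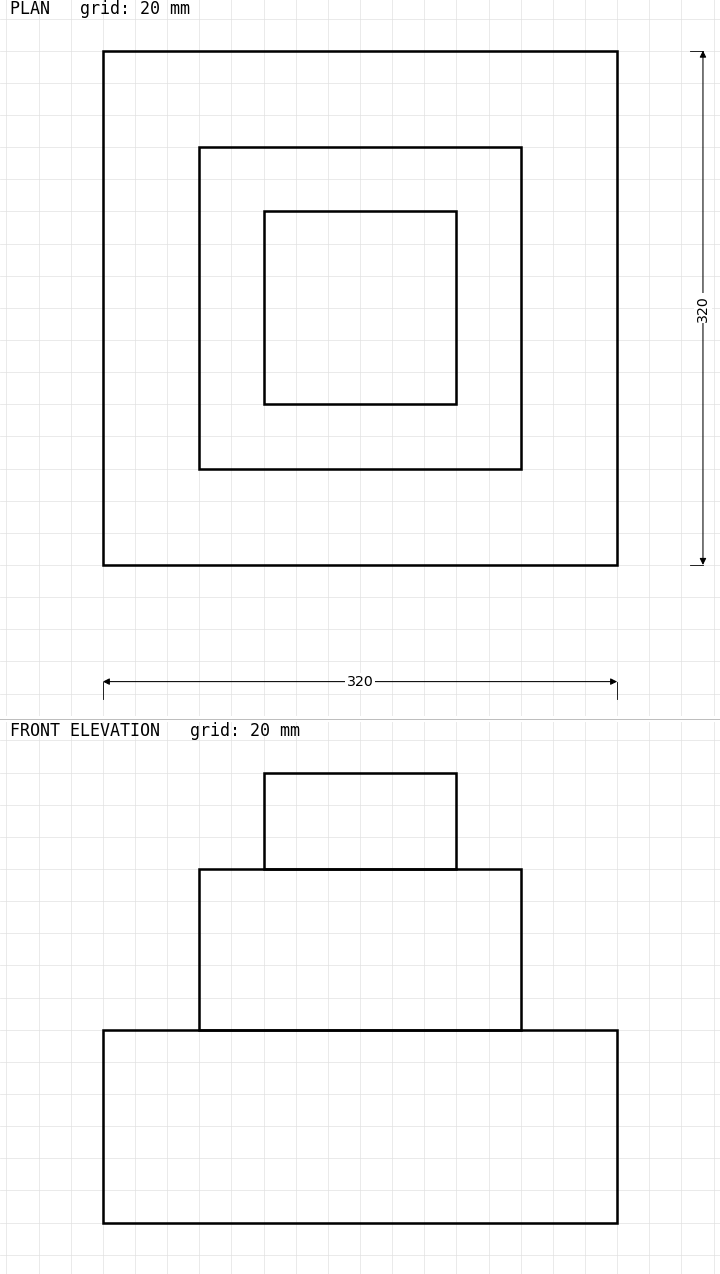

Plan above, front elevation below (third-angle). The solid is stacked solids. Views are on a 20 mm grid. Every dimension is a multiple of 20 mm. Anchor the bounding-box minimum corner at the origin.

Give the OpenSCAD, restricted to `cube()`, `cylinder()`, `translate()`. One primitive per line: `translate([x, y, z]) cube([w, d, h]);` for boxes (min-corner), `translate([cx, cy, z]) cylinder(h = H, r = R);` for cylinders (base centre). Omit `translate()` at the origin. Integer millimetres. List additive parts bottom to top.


cube([320, 320, 120]);
translate([60, 60, 120]) cube([200, 200, 100]);
translate([100, 100, 220]) cube([120, 120, 60]);
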